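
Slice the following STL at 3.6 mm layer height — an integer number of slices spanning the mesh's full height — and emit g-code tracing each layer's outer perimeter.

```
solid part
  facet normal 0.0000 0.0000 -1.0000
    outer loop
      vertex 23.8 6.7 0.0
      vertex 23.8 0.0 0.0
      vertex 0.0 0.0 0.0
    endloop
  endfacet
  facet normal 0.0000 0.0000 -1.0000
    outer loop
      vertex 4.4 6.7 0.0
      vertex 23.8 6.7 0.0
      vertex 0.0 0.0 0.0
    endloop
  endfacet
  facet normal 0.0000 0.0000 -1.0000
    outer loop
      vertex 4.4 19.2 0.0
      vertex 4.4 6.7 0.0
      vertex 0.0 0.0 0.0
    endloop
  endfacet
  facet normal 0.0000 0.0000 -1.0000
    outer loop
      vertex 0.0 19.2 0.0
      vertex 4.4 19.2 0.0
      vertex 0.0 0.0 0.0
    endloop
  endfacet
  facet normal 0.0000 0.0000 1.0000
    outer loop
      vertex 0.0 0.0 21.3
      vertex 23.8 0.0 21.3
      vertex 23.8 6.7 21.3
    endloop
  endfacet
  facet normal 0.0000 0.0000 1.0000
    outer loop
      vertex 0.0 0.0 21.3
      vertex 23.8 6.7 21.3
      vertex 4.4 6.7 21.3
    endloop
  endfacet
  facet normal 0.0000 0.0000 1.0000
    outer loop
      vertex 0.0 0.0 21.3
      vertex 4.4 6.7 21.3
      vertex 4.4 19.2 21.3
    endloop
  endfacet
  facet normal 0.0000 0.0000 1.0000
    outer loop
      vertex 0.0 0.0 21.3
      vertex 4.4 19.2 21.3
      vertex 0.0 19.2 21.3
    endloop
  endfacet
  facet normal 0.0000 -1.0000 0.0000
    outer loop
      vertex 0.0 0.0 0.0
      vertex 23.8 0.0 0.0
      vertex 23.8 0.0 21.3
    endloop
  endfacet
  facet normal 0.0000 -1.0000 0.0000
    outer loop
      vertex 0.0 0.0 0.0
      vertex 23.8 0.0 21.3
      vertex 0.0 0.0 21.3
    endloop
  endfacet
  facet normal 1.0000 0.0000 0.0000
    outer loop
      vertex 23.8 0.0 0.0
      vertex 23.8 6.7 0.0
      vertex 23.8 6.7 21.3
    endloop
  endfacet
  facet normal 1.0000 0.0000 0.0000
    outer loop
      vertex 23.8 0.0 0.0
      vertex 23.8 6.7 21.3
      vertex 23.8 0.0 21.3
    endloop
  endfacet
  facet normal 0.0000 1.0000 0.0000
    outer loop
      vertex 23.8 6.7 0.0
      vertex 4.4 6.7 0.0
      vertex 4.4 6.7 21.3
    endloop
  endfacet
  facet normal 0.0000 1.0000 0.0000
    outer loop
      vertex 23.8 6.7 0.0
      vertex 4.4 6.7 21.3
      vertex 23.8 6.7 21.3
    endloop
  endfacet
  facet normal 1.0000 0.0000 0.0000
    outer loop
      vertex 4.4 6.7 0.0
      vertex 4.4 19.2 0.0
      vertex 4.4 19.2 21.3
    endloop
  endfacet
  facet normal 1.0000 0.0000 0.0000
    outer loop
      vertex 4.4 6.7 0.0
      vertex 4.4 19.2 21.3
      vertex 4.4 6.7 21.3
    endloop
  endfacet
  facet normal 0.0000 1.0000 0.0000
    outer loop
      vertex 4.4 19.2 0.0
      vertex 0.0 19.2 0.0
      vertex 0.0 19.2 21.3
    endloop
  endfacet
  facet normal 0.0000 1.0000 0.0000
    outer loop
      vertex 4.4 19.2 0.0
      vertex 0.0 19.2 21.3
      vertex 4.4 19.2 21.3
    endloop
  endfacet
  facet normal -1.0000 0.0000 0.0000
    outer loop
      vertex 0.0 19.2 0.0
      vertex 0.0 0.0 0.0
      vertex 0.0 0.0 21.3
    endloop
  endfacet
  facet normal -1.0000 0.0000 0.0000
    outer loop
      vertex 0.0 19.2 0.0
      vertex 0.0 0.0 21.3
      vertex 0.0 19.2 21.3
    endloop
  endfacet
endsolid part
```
; perimeter-only toolpath
G21 ; units = mm
G90 ; absolute positioning
G28 ; home
; layer 1
G0 Z3.6
G0 X0.0 Y0.0
G1 X23.8 Y0.0
G1 X23.8 Y6.7
G1 X4.4 Y6.7
G1 X4.4 Y19.2
G1 X0.0 Y19.2
G1 X0.0 Y0.0
; layer 2
G0 Z7.1
G0 X0.0 Y0.0
G1 X23.8 Y0.0
G1 X23.8 Y6.7
G1 X4.4 Y6.7
G1 X4.4 Y19.2
G1 X0.0 Y19.2
G1 X0.0 Y0.0
; layer 3
G0 Z10.7
G0 X0.0 Y0.0
G1 X23.8 Y0.0
G1 X23.8 Y6.7
G1 X4.4 Y6.7
G1 X4.4 Y19.2
G1 X0.0 Y19.2
G1 X0.0 Y0.0
; layer 4
G0 Z14.2
G0 X0.0 Y0.0
G1 X23.8 Y0.0
G1 X23.8 Y6.7
G1 X4.4 Y6.7
G1 X4.4 Y19.2
G1 X0.0 Y19.2
G1 X0.0 Y0.0
; layer 5
G0 Z17.8
G0 X0.0 Y0.0
G1 X23.8 Y0.0
G1 X23.8 Y6.7
G1 X4.4 Y6.7
G1 X4.4 Y19.2
G1 X0.0 Y19.2
G1 X0.0 Y0.0
; layer 6
G0 Z21.3
G0 X0.0 Y0.0
G1 X23.8 Y0.0
G1 X23.8 Y6.7
G1 X4.4 Y6.7
G1 X4.4 Y19.2
G1 X0.0 Y19.2
G1 X0.0 Y0.0
M2 ; end

The solid is an L-shaped prism: outer 23.8 × 19.2 mm, arm thicknesses ≈ 6.7 mm (horizontal) and 4.4 mm (vertical), extruded 21.3 mm in z. Slicing at Δz = 3.6 mm — 6 equal slices spanning the solid's height, so layer i sits at z = i·h/6 — gives 6 non-empty perimeters. Each is a 6-segment closed polygon; G0 lifts to the layer z and rapids to the start vertex, then G1 traces the edges.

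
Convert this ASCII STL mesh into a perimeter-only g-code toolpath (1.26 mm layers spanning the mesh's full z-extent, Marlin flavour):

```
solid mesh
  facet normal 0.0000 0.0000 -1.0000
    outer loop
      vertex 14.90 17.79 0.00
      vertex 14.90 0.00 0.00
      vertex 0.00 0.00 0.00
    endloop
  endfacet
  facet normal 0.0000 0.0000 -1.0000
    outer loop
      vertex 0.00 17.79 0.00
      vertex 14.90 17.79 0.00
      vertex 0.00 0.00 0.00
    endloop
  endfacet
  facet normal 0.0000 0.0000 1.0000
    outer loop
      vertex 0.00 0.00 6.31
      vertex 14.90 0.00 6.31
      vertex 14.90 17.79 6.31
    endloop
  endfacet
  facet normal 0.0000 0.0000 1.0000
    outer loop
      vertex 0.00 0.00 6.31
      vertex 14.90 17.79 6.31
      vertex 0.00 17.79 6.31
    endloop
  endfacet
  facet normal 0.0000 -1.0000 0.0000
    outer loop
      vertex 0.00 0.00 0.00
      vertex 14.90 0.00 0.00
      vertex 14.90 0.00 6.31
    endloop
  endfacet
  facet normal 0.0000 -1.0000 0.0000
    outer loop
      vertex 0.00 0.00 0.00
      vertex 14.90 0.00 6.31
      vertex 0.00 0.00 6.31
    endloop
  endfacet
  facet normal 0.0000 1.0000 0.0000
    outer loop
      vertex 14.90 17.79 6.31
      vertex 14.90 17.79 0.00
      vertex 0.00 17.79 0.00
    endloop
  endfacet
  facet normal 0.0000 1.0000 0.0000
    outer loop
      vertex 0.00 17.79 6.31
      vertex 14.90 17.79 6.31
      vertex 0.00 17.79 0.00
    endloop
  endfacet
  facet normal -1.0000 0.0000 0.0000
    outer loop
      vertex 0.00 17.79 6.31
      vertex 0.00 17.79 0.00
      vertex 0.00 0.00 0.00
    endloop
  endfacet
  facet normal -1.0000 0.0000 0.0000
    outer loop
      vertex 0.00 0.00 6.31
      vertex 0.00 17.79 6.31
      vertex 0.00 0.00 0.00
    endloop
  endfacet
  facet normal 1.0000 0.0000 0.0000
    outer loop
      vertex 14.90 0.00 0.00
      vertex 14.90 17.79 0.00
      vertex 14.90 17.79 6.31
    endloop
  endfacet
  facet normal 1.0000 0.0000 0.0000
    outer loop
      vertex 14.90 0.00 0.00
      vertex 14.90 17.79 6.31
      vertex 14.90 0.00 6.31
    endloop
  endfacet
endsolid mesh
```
; perimeter-only toolpath
G21 ; units = mm
G90 ; absolute positioning
G28 ; home
; layer 1
G0 Z1.26
G0 X0.00 Y0.00
G1 X14.90 Y0.00
G1 X14.90 Y17.79
G1 X0.00 Y17.79
G1 X0.00 Y0.00
; layer 2
G0 Z2.52
G0 X0.00 Y0.00
G1 X14.90 Y0.00
G1 X14.90 Y17.79
G1 X0.00 Y17.79
G1 X0.00 Y0.00
; layer 3
G0 Z3.79
G0 X0.00 Y0.00
G1 X14.90 Y0.00
G1 X14.90 Y17.79
G1 X0.00 Y17.79
G1 X0.00 Y0.00
; layer 4
G0 Z5.05
G0 X0.00 Y0.00
G1 X14.90 Y0.00
G1 X14.90 Y17.79
G1 X0.00 Y17.79
G1 X0.00 Y0.00
; layer 5
G0 Z6.31
G0 X0.00 Y0.00
G1 X14.90 Y0.00
G1 X14.90 Y17.79
G1 X0.00 Y17.79
G1 X0.00 Y0.00
M2 ; end

The solid is a rectangular box, roughly 14.9 × 17.8 mm footprint and 6.31 mm tall. Slicing at Δz = 1.26 mm — 5 equal slices spanning the solid's height, so layer i sits at z = i·h/5 — gives 5 non-empty perimeters. Each is a 4-segment closed polygon; G0 lifts to the layer z and rapids to the start vertex, then G1 traces the edges.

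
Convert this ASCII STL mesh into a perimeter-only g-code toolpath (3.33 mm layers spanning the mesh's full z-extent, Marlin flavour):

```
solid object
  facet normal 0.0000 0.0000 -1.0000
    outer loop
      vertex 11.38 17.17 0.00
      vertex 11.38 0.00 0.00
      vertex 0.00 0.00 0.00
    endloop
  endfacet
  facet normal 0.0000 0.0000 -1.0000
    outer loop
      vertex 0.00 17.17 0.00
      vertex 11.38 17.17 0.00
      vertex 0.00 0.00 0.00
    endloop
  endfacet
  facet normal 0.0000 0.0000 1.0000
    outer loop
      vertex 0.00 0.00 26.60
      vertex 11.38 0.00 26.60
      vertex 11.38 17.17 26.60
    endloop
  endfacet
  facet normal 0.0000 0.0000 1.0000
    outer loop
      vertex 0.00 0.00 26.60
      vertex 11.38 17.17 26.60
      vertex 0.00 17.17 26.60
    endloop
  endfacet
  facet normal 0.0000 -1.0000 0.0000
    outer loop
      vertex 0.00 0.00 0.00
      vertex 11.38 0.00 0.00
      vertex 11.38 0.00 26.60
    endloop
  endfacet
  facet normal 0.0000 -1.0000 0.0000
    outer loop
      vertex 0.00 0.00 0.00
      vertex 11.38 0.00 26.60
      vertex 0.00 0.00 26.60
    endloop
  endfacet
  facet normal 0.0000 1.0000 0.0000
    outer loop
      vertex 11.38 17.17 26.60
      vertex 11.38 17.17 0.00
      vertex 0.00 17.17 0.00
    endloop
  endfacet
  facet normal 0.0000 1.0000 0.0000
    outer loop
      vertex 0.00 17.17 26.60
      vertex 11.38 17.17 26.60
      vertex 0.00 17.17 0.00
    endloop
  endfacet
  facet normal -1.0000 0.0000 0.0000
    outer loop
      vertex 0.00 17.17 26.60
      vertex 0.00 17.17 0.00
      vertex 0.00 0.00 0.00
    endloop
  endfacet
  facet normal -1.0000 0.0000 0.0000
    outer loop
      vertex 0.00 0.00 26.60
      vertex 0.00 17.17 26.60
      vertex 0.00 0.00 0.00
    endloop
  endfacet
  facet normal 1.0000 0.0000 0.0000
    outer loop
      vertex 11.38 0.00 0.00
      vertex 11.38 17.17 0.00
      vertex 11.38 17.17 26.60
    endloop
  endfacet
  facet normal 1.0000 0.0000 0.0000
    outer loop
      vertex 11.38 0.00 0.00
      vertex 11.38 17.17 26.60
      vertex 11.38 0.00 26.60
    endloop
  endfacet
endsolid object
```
; perimeter-only toolpath
G21 ; units = mm
G90 ; absolute positioning
G28 ; home
; layer 1
G0 Z3.33
G0 X0.00 Y0.00
G1 X11.38 Y0.00
G1 X11.38 Y17.17
G1 X0.00 Y17.17
G1 X0.00 Y0.00
; layer 2
G0 Z6.65
G0 X0.00 Y0.00
G1 X11.38 Y0.00
G1 X11.38 Y17.17
G1 X0.00 Y17.17
G1 X0.00 Y0.00
; layer 3
G0 Z9.98
G0 X0.00 Y0.00
G1 X11.38 Y0.00
G1 X11.38 Y17.17
G1 X0.00 Y17.17
G1 X0.00 Y0.00
; layer 4
G0 Z13.30
G0 X0.00 Y0.00
G1 X11.38 Y0.00
G1 X11.38 Y17.17
G1 X0.00 Y17.17
G1 X0.00 Y0.00
; layer 5
G0 Z16.62
G0 X0.00 Y0.00
G1 X11.38 Y0.00
G1 X11.38 Y17.17
G1 X0.00 Y17.17
G1 X0.00 Y0.00
; layer 6
G0 Z19.95
G0 X0.00 Y0.00
G1 X11.38 Y0.00
G1 X11.38 Y17.17
G1 X0.00 Y17.17
G1 X0.00 Y0.00
; layer 7
G0 Z23.28
G0 X0.00 Y0.00
G1 X11.38 Y0.00
G1 X11.38 Y17.17
G1 X0.00 Y17.17
G1 X0.00 Y0.00
; layer 8
G0 Z26.60
G0 X0.00 Y0.00
G1 X11.38 Y0.00
G1 X11.38 Y17.17
G1 X0.00 Y17.17
G1 X0.00 Y0.00
M2 ; end

The solid is a rectangular box, roughly 11.4 × 17.2 mm footprint and 26.6 mm tall. Slicing at Δz = 3.33 mm — 8 equal slices spanning the solid's height, so layer i sits at z = i·h/8 — gives 8 non-empty perimeters. Each is a 4-segment closed polygon; G0 lifts to the layer z and rapids to the start vertex, then G1 traces the edges.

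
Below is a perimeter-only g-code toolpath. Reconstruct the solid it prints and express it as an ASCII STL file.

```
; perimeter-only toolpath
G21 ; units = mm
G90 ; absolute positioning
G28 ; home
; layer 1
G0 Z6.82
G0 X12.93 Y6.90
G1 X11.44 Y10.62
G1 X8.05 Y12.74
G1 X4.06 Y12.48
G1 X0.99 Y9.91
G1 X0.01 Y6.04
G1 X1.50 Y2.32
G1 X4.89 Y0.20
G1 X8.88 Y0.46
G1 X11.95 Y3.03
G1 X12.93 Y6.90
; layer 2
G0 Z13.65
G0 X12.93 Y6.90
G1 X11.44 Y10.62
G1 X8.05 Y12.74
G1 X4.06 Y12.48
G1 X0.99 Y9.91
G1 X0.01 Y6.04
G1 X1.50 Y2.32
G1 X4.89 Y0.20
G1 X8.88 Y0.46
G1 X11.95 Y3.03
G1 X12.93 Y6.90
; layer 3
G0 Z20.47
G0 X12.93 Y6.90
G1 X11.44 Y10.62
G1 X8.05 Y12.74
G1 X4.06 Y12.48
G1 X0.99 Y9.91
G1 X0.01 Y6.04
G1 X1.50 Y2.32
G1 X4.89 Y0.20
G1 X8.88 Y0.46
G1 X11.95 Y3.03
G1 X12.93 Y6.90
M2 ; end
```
solid part
  facet normal 0.0000 0.0000 -1.0000
    outer loop
      vertex 8.05 12.74 0.00
      vertex 11.44 10.62 0.00
      vertex 12.93 6.90 0.00
    endloop
  endfacet
  facet normal 0.0000 0.0000 -1.0000
    outer loop
      vertex 4.06 12.48 0.00
      vertex 8.05 12.74 0.00
      vertex 12.93 6.90 0.00
    endloop
  endfacet
  facet normal 0.0000 0.0000 -1.0000
    outer loop
      vertex 0.99 9.91 0.00
      vertex 4.06 12.48 0.00
      vertex 12.93 6.90 0.00
    endloop
  endfacet
  facet normal 0.0000 0.0000 -1.0000
    outer loop
      vertex 0.01 6.04 0.00
      vertex 0.99 9.91 0.00
      vertex 12.93 6.90 0.00
    endloop
  endfacet
  facet normal 0.0000 0.0000 -1.0000
    outer loop
      vertex 1.50 2.32 0.00
      vertex 0.01 6.04 0.00
      vertex 12.93 6.90 0.00
    endloop
  endfacet
  facet normal 0.0000 0.0000 -1.0000
    outer loop
      vertex 4.89 0.20 0.00
      vertex 1.50 2.32 0.00
      vertex 12.93 6.90 0.00
    endloop
  endfacet
  facet normal 0.0000 0.0000 -1.0000
    outer loop
      vertex 8.88 0.46 0.00
      vertex 4.89 0.20 0.00
      vertex 12.93 6.90 0.00
    endloop
  endfacet
  facet normal 0.0000 0.0000 -1.0000
    outer loop
      vertex 11.95 3.03 0.00
      vertex 8.88 0.46 0.00
      vertex 12.93 6.90 0.00
    endloop
  endfacet
  facet normal 0.0000 0.0000 1.0000
    outer loop
      vertex 12.93 6.90 20.47
      vertex 11.44 10.62 20.47
      vertex 8.05 12.74 20.47
    endloop
  endfacet
  facet normal 0.0000 0.0000 1.0000
    outer loop
      vertex 12.93 6.90 20.47
      vertex 8.05 12.74 20.47
      vertex 4.06 12.48 20.47
    endloop
  endfacet
  facet normal 0.0000 0.0000 1.0000
    outer loop
      vertex 12.93 6.90 20.47
      vertex 4.06 12.48 20.47
      vertex 0.99 9.91 20.47
    endloop
  endfacet
  facet normal 0.0000 0.0000 1.0000
    outer loop
      vertex 12.93 6.90 20.47
      vertex 0.99 9.91 20.47
      vertex 0.01 6.04 20.47
    endloop
  endfacet
  facet normal 0.0000 0.0000 1.0000
    outer loop
      vertex 12.93 6.90 20.47
      vertex 0.01 6.04 20.47
      vertex 1.50 2.32 20.47
    endloop
  endfacet
  facet normal 0.0000 0.0000 1.0000
    outer loop
      vertex 12.93 6.90 20.47
      vertex 1.50 2.32 20.47
      vertex 4.89 0.20 20.47
    endloop
  endfacet
  facet normal 0.0000 0.0000 1.0000
    outer loop
      vertex 12.93 6.90 20.47
      vertex 4.89 0.20 20.47
      vertex 8.88 0.46 20.47
    endloop
  endfacet
  facet normal 0.0000 0.0000 1.0000
    outer loop
      vertex 12.93 6.90 20.47
      vertex 8.88 0.46 20.47
      vertex 11.95 3.03 20.47
    endloop
  endfacet
  facet normal 0.9283 0.3718 0.0000
    outer loop
      vertex 12.93 6.90 0.00
      vertex 11.44 10.62 0.00
      vertex 11.44 10.62 20.47
    endloop
  endfacet
  facet normal 0.9283 0.3718 0.0000
    outer loop
      vertex 12.93 6.90 0.00
      vertex 11.44 10.62 20.47
      vertex 12.93 6.90 20.47
    endloop
  endfacet
  facet normal 0.5302 0.8479 0.0000
    outer loop
      vertex 11.44 10.62 0.00
      vertex 8.05 12.74 0.00
      vertex 8.05 12.74 20.47
    endloop
  endfacet
  facet normal 0.5302 0.8479 0.0000
    outer loop
      vertex 11.44 10.62 0.00
      vertex 8.05 12.74 20.47
      vertex 11.44 10.62 20.47
    endloop
  endfacet
  facet normal -0.0650 0.9979 0.0000
    outer loop
      vertex 8.05 12.74 0.00
      vertex 4.06 12.48 0.00
      vertex 4.06 12.48 20.47
    endloop
  endfacet
  facet normal -0.0650 0.9979 0.0000
    outer loop
      vertex 8.05 12.74 0.00
      vertex 4.06 12.48 20.47
      vertex 8.05 12.74 20.47
    endloop
  endfacet
  facet normal -0.6419 0.7668 0.0000
    outer loop
      vertex 4.06 12.48 0.00
      vertex 0.99 9.91 0.00
      vertex 0.99 9.91 20.47
    endloop
  endfacet
  facet normal -0.6419 0.7668 0.0000
    outer loop
      vertex 4.06 12.48 0.00
      vertex 0.99 9.91 20.47
      vertex 4.06 12.48 20.47
    endloop
  endfacet
  facet normal -0.9694 0.2455 0.0000
    outer loop
      vertex 0.99 9.91 0.00
      vertex 0.01 6.04 0.00
      vertex 0.01 6.04 20.47
    endloop
  endfacet
  facet normal -0.9694 0.2455 0.0000
    outer loop
      vertex 0.99 9.91 0.00
      vertex 0.01 6.04 20.47
      vertex 0.99 9.91 20.47
    endloop
  endfacet
  facet normal -0.9283 -0.3718 0.0000
    outer loop
      vertex 0.01 6.04 0.00
      vertex 1.50 2.32 0.00
      vertex 1.50 2.32 20.47
    endloop
  endfacet
  facet normal -0.9283 -0.3718 0.0000
    outer loop
      vertex 0.01 6.04 0.00
      vertex 1.50 2.32 20.47
      vertex 0.01 6.04 20.47
    endloop
  endfacet
  facet normal -0.5302 -0.8479 0.0000
    outer loop
      vertex 1.50 2.32 0.00
      vertex 4.89 0.20 0.00
      vertex 4.89 0.20 20.47
    endloop
  endfacet
  facet normal -0.5302 -0.8479 0.0000
    outer loop
      vertex 1.50 2.32 0.00
      vertex 4.89 0.20 20.47
      vertex 1.50 2.32 20.47
    endloop
  endfacet
  facet normal 0.0650 -0.9979 0.0000
    outer loop
      vertex 4.89 0.20 0.00
      vertex 8.88 0.46 0.00
      vertex 8.88 0.46 20.47
    endloop
  endfacet
  facet normal 0.0650 -0.9979 0.0000
    outer loop
      vertex 4.89 0.20 0.00
      vertex 8.88 0.46 20.47
      vertex 4.89 0.20 20.47
    endloop
  endfacet
  facet normal 0.6419 -0.7668 0.0000
    outer loop
      vertex 8.88 0.46 0.00
      vertex 11.95 3.03 0.00
      vertex 11.95 3.03 20.47
    endloop
  endfacet
  facet normal 0.6419 -0.7668 0.0000
    outer loop
      vertex 8.88 0.46 0.00
      vertex 11.95 3.03 20.47
      vertex 8.88 0.46 20.47
    endloop
  endfacet
  facet normal 0.9694 -0.2455 0.0000
    outer loop
      vertex 11.95 3.03 0.00
      vertex 12.93 6.90 0.00
      vertex 12.93 6.90 20.47
    endloop
  endfacet
  facet normal 0.9694 -0.2455 0.0000
    outer loop
      vertex 11.95 3.03 0.00
      vertex 12.93 6.90 20.47
      vertex 11.95 3.03 20.47
    endloop
  endfacet
endsolid part

The G0 Z moves step by Δz≈6.82 mm. Every layer's G1 loop is the same polygon, so the solid is a straight extrusion of it from z=0 to z≈20.5. Closing with flat bottom and top caps and triangulating gives 36 facets — a regular 10-sided prism (a cylinder approximated with 10 flat sides), circumscribed radius ≈ 6.47 mm, height ≈ 20.5 mm.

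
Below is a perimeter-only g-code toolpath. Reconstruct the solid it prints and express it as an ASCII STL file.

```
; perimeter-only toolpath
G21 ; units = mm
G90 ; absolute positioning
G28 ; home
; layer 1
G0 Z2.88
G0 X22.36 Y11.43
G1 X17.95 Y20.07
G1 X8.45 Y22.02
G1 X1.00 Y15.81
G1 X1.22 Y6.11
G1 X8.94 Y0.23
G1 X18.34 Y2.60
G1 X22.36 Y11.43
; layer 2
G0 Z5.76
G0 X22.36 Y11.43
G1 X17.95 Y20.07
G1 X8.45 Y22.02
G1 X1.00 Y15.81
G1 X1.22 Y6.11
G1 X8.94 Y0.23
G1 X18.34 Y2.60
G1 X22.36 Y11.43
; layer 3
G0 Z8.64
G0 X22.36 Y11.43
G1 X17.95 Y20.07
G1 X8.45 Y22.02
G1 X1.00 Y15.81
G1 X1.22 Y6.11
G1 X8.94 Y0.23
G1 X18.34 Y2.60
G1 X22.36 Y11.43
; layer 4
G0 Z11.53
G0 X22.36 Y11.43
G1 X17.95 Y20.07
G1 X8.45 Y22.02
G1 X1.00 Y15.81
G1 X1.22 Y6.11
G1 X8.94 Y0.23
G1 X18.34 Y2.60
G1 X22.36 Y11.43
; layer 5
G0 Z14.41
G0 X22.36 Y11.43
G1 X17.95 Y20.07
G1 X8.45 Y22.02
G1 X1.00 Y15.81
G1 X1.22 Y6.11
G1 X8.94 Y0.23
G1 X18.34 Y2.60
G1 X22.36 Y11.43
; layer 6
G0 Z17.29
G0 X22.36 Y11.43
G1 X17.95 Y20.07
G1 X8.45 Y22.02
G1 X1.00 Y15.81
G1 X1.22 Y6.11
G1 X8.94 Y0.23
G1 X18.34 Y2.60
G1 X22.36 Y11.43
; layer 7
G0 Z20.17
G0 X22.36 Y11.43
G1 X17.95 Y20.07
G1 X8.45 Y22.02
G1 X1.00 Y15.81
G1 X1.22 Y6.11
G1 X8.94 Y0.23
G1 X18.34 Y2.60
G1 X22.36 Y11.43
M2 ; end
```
solid part
  facet normal 0.0000 0.0000 -1.0000
    outer loop
      vertex 8.45 22.02 0.00
      vertex 17.95 20.07 0.00
      vertex 22.36 11.43 0.00
    endloop
  endfacet
  facet normal 0.0000 0.0000 -1.0000
    outer loop
      vertex 1.00 15.81 0.00
      vertex 8.45 22.02 0.00
      vertex 22.36 11.43 0.00
    endloop
  endfacet
  facet normal 0.0000 0.0000 -1.0000
    outer loop
      vertex 1.22 6.11 0.00
      vertex 1.00 15.81 0.00
      vertex 22.36 11.43 0.00
    endloop
  endfacet
  facet normal 0.0000 0.0000 -1.0000
    outer loop
      vertex 8.94 0.23 0.00
      vertex 1.22 6.11 0.00
      vertex 22.36 11.43 0.00
    endloop
  endfacet
  facet normal 0.0000 0.0000 -1.0000
    outer loop
      vertex 18.34 2.60 0.00
      vertex 8.94 0.23 0.00
      vertex 22.36 11.43 0.00
    endloop
  endfacet
  facet normal 0.0000 0.0000 1.0000
    outer loop
      vertex 22.36 11.43 20.17
      vertex 17.95 20.07 20.17
      vertex 8.45 22.02 20.17
    endloop
  endfacet
  facet normal 0.0000 0.0000 1.0000
    outer loop
      vertex 22.36 11.43 20.17
      vertex 8.45 22.02 20.17
      vertex 1.00 15.81 20.17
    endloop
  endfacet
  facet normal 0.0000 0.0000 1.0000
    outer loop
      vertex 22.36 11.43 20.17
      vertex 1.00 15.81 20.17
      vertex 1.22 6.11 20.17
    endloop
  endfacet
  facet normal 0.0000 0.0000 1.0000
    outer loop
      vertex 22.36 11.43 20.17
      vertex 1.22 6.11 20.17
      vertex 8.94 0.23 20.17
    endloop
  endfacet
  facet normal 0.0000 0.0000 1.0000
    outer loop
      vertex 22.36 11.43 20.17
      vertex 8.94 0.23 20.17
      vertex 18.34 2.60 20.17
    endloop
  endfacet
  facet normal 0.8907 0.4546 0.0000
    outer loop
      vertex 22.36 11.43 0.00
      vertex 17.95 20.07 0.00
      vertex 17.95 20.07 20.17
    endloop
  endfacet
  facet normal 0.8907 0.4546 0.0000
    outer loop
      vertex 22.36 11.43 0.00
      vertex 17.95 20.07 20.17
      vertex 22.36 11.43 20.17
    endloop
  endfacet
  facet normal 0.2011 0.9796 0.0000
    outer loop
      vertex 17.95 20.07 0.00
      vertex 8.45 22.02 0.00
      vertex 8.45 22.02 20.17
    endloop
  endfacet
  facet normal 0.2011 0.9796 0.0000
    outer loop
      vertex 17.95 20.07 0.00
      vertex 8.45 22.02 20.17
      vertex 17.95 20.07 20.17
    endloop
  endfacet
  facet normal -0.6403 0.7681 0.0000
    outer loop
      vertex 8.45 22.02 0.00
      vertex 1.00 15.81 0.00
      vertex 1.00 15.81 20.17
    endloop
  endfacet
  facet normal -0.6403 0.7681 0.0000
    outer loop
      vertex 8.45 22.02 0.00
      vertex 1.00 15.81 20.17
      vertex 8.45 22.02 20.17
    endloop
  endfacet
  facet normal -0.9997 -0.0227 0.0000
    outer loop
      vertex 1.00 15.81 0.00
      vertex 1.22 6.11 0.00
      vertex 1.22 6.11 20.17
    endloop
  endfacet
  facet normal -0.9997 -0.0227 0.0000
    outer loop
      vertex 1.00 15.81 0.00
      vertex 1.22 6.11 20.17
      vertex 1.00 15.81 20.17
    endloop
  endfacet
  facet normal -0.6059 -0.7955 0.0000
    outer loop
      vertex 1.22 6.11 0.00
      vertex 8.94 0.23 0.00
      vertex 8.94 0.23 20.17
    endloop
  endfacet
  facet normal -0.6059 -0.7955 0.0000
    outer loop
      vertex 1.22 6.11 0.00
      vertex 8.94 0.23 20.17
      vertex 1.22 6.11 20.17
    endloop
  endfacet
  facet normal 0.2445 -0.9697 0.0000
    outer loop
      vertex 8.94 0.23 0.00
      vertex 18.34 2.60 0.00
      vertex 18.34 2.60 20.17
    endloop
  endfacet
  facet normal 0.2445 -0.9697 0.0000
    outer loop
      vertex 8.94 0.23 0.00
      vertex 18.34 2.60 20.17
      vertex 8.94 0.23 20.17
    endloop
  endfacet
  facet normal 0.9101 -0.4143 0.0000
    outer loop
      vertex 18.34 2.60 0.00
      vertex 22.36 11.43 0.00
      vertex 22.36 11.43 20.17
    endloop
  endfacet
  facet normal 0.9101 -0.4143 0.0000
    outer loop
      vertex 18.34 2.60 0.00
      vertex 22.36 11.43 20.17
      vertex 18.34 2.60 20.17
    endloop
  endfacet
endsolid part

The G0 Z moves step by Δz≈2.88 mm. Every layer's G1 loop is the same polygon, so the solid is a straight extrusion of it from z=0 to z≈20.2. Closing with flat bottom and top caps and triangulating gives 24 facets — a regular 7-sided prism (a cylinder approximated with 7 flat sides), circumscribed radius ≈ 11.2 mm, height ≈ 20.2 mm.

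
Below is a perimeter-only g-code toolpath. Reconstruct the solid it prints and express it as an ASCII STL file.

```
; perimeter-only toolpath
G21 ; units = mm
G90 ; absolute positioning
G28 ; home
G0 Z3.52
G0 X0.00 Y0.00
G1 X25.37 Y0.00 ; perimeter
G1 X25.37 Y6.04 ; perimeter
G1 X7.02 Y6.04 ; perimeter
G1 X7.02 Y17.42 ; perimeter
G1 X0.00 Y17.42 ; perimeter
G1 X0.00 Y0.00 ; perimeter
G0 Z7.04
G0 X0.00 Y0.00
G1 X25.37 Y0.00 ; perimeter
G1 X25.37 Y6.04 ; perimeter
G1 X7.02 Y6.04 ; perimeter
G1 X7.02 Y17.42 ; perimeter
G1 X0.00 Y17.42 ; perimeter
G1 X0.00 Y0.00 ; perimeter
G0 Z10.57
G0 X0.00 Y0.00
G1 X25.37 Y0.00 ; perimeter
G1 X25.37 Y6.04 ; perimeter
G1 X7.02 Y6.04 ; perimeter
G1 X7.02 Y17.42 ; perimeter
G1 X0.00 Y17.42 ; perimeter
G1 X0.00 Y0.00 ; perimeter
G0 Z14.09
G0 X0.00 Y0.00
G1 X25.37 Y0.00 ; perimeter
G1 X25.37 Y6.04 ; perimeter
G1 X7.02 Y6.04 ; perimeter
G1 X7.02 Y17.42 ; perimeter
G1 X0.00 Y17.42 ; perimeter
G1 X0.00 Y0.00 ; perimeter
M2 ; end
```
solid part
  facet normal 0.0000 0.0000 -1.0000
    outer loop
      vertex 25.37 6.04 0.00
      vertex 25.37 0.00 0.00
      vertex 0.00 0.00 0.00
    endloop
  endfacet
  facet normal 0.0000 0.0000 -1.0000
    outer loop
      vertex 7.02 6.04 0.00
      vertex 25.37 6.04 0.00
      vertex 0.00 0.00 0.00
    endloop
  endfacet
  facet normal 0.0000 0.0000 -1.0000
    outer loop
      vertex 7.02 17.42 0.00
      vertex 7.02 6.04 0.00
      vertex 0.00 0.00 0.00
    endloop
  endfacet
  facet normal 0.0000 0.0000 -1.0000
    outer loop
      vertex 0.00 17.42 0.00
      vertex 7.02 17.42 0.00
      vertex 0.00 0.00 0.00
    endloop
  endfacet
  facet normal 0.0000 0.0000 1.0000
    outer loop
      vertex 0.00 0.00 14.09
      vertex 25.37 0.00 14.09
      vertex 25.37 6.04 14.09
    endloop
  endfacet
  facet normal 0.0000 0.0000 1.0000
    outer loop
      vertex 0.00 0.00 14.09
      vertex 25.37 6.04 14.09
      vertex 7.02 6.04 14.09
    endloop
  endfacet
  facet normal 0.0000 0.0000 1.0000
    outer loop
      vertex 0.00 0.00 14.09
      vertex 7.02 6.04 14.09
      vertex 7.02 17.42 14.09
    endloop
  endfacet
  facet normal 0.0000 0.0000 1.0000
    outer loop
      vertex 0.00 0.00 14.09
      vertex 7.02 17.42 14.09
      vertex 0.00 17.42 14.09
    endloop
  endfacet
  facet normal 0.0000 -1.0000 0.0000
    outer loop
      vertex 0.00 0.00 0.00
      vertex 25.37 0.00 0.00
      vertex 25.37 0.00 14.09
    endloop
  endfacet
  facet normal 0.0000 -1.0000 0.0000
    outer loop
      vertex 0.00 0.00 0.00
      vertex 25.37 0.00 14.09
      vertex 0.00 0.00 14.09
    endloop
  endfacet
  facet normal 1.0000 0.0000 0.0000
    outer loop
      vertex 25.37 0.00 0.00
      vertex 25.37 6.04 0.00
      vertex 25.37 6.04 14.09
    endloop
  endfacet
  facet normal 1.0000 0.0000 0.0000
    outer loop
      vertex 25.37 0.00 0.00
      vertex 25.37 6.04 14.09
      vertex 25.37 0.00 14.09
    endloop
  endfacet
  facet normal 0.0000 1.0000 0.0000
    outer loop
      vertex 25.37 6.04 0.00
      vertex 7.02 6.04 0.00
      vertex 7.02 6.04 14.09
    endloop
  endfacet
  facet normal 0.0000 1.0000 0.0000
    outer loop
      vertex 25.37 6.04 0.00
      vertex 7.02 6.04 14.09
      vertex 25.37 6.04 14.09
    endloop
  endfacet
  facet normal 1.0000 0.0000 0.0000
    outer loop
      vertex 7.02 6.04 0.00
      vertex 7.02 17.42 0.00
      vertex 7.02 17.42 14.09
    endloop
  endfacet
  facet normal 1.0000 0.0000 0.0000
    outer loop
      vertex 7.02 6.04 0.00
      vertex 7.02 17.42 14.09
      vertex 7.02 6.04 14.09
    endloop
  endfacet
  facet normal 0.0000 1.0000 0.0000
    outer loop
      vertex 7.02 17.42 0.00
      vertex 0.00 17.42 0.00
      vertex 0.00 17.42 14.09
    endloop
  endfacet
  facet normal 0.0000 1.0000 0.0000
    outer loop
      vertex 7.02 17.42 0.00
      vertex 0.00 17.42 14.09
      vertex 7.02 17.42 14.09
    endloop
  endfacet
  facet normal -1.0000 0.0000 0.0000
    outer loop
      vertex 0.00 17.42 0.00
      vertex 0.00 0.00 0.00
      vertex 0.00 0.00 14.09
    endloop
  endfacet
  facet normal -1.0000 0.0000 0.0000
    outer loop
      vertex 0.00 17.42 0.00
      vertex 0.00 0.00 14.09
      vertex 0.00 17.42 14.09
    endloop
  endfacet
endsolid part

The G0 Z moves step by Δz≈3.52 mm. Every layer's G1 loop is the same polygon, so the solid is a straight extrusion of it from z=0 to z≈14.1. Closing with flat bottom and top caps and triangulating gives 20 facets — an L-shaped prism: outer 25.4 × 17.4 mm, arm thicknesses ≈ 6.04 mm (horizontal) and 7.02 mm (vertical), extruded 14.1 mm in z.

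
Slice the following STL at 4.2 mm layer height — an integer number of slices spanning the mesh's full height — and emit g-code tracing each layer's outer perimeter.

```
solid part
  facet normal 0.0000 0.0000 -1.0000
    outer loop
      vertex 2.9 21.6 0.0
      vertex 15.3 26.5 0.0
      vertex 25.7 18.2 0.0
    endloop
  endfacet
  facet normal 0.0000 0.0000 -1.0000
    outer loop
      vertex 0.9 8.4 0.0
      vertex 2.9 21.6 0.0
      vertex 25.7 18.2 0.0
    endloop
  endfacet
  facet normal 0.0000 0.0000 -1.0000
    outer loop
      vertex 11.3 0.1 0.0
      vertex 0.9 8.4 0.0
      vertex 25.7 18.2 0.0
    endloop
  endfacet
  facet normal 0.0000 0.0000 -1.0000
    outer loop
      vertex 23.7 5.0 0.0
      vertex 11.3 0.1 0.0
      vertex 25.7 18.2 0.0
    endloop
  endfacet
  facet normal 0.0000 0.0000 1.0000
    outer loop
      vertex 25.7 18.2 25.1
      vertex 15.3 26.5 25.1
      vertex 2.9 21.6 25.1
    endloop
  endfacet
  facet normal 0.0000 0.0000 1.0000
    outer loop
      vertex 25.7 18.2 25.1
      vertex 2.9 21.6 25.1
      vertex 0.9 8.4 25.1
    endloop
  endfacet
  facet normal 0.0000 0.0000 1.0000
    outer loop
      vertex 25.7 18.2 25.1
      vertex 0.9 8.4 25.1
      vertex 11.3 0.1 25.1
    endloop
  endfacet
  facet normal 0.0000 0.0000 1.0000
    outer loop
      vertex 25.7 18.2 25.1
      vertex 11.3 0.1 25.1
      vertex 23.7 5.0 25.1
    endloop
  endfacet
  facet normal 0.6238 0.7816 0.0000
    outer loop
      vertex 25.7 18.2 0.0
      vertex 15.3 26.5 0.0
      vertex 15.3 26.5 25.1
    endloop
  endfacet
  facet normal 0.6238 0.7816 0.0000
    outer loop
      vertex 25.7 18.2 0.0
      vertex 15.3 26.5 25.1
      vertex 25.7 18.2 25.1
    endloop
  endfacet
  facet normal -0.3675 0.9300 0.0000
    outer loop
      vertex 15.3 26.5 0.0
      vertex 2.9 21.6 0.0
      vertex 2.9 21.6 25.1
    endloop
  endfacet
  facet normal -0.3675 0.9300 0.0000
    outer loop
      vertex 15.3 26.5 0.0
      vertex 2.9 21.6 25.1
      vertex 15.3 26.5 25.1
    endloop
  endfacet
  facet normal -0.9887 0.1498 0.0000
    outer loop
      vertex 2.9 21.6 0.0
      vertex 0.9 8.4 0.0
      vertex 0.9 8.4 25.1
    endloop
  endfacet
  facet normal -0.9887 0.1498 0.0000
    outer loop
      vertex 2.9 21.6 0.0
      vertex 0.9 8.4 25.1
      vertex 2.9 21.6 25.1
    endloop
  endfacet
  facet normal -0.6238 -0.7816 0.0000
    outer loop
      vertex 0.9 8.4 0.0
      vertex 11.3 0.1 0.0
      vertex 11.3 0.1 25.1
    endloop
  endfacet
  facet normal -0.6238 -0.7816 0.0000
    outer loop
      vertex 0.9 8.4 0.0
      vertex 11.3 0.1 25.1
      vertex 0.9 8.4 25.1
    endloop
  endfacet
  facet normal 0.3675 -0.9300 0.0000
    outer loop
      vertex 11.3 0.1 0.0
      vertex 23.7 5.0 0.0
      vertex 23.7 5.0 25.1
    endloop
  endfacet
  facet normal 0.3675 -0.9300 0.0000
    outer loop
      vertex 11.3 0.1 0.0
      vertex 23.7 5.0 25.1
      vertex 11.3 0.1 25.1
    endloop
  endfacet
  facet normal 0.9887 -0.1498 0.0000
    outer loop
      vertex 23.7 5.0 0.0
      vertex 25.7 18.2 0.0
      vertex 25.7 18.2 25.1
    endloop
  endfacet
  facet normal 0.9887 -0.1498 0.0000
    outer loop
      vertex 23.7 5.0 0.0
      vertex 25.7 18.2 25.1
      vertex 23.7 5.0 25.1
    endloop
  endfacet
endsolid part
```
; perimeter-only toolpath
G21 ; units = mm
G90 ; absolute positioning
G28 ; home
; layer 1
G0 Z4.2
G0 X25.7 Y18.2
G1 X15.3 Y26.5
G1 X2.9 Y21.6
G1 X0.9 Y8.4
G1 X11.3 Y0.1
G1 X23.7 Y5.0
G1 X25.7 Y18.2
; layer 2
G0 Z8.4
G0 X25.7 Y18.2
G1 X15.3 Y26.5
G1 X2.9 Y21.6
G1 X0.9 Y8.4
G1 X11.3 Y0.1
G1 X23.7 Y5.0
G1 X25.7 Y18.2
; layer 3
G0 Z12.6
G0 X25.7 Y18.2
G1 X15.3 Y26.5
G1 X2.9 Y21.6
G1 X0.9 Y8.4
G1 X11.3 Y0.1
G1 X23.7 Y5.0
G1 X25.7 Y18.2
; layer 4
G0 Z16.7
G0 X25.7 Y18.2
G1 X15.3 Y26.5
G1 X2.9 Y21.6
G1 X0.9 Y8.4
G1 X11.3 Y0.1
G1 X23.7 Y5.0
G1 X25.7 Y18.2
; layer 5
G0 Z20.9
G0 X25.7 Y18.2
G1 X15.3 Y26.5
G1 X2.9 Y21.6
G1 X0.9 Y8.4
G1 X11.3 Y0.1
G1 X23.7 Y5.0
G1 X25.7 Y18.2
; layer 6
G0 Z25.1
G0 X25.7 Y18.2
G1 X15.3 Y26.5
G1 X2.9 Y21.6
G1 X0.9 Y8.4
G1 X11.3 Y0.1
G1 X23.7 Y5.0
G1 X25.7 Y18.2
M2 ; end

The solid is a regular 6-sided prism (a cylinder approximated with 6 flat sides), circumscribed radius ≈ 13.3 mm, height ≈ 25.1 mm. Slicing at Δz = 4.2 mm — 6 equal slices spanning the solid's height, so layer i sits at z = i·h/6 — gives 6 non-empty perimeters. Each is a 6-segment closed polygon; G0 lifts to the layer z and rapids to the start vertex, then G1 traces the edges.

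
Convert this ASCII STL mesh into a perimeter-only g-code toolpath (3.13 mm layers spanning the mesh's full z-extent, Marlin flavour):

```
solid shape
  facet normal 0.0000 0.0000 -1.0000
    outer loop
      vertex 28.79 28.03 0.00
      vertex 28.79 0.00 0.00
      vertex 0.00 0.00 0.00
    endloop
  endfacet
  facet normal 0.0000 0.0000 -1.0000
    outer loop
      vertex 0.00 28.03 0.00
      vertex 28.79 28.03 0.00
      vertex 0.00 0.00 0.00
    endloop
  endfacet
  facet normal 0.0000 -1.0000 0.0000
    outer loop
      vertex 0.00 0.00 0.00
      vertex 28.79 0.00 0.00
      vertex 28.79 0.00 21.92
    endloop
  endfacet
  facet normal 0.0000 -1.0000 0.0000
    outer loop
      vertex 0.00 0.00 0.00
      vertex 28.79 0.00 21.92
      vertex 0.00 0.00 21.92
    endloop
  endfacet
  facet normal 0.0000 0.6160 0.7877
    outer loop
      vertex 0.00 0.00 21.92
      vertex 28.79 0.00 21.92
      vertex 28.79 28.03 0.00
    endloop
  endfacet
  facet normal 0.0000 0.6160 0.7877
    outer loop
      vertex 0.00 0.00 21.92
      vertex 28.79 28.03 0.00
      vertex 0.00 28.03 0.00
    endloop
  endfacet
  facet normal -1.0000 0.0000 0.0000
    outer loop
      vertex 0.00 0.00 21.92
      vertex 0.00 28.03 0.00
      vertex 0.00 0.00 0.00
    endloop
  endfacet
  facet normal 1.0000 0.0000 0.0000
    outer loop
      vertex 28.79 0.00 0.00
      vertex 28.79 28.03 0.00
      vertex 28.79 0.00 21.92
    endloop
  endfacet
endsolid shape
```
; perimeter-only toolpath
G21 ; units = mm
G90 ; absolute positioning
G28 ; home
; layer 1
G0 Z3.13
G0 X0.00 Y0.00
G1 X28.79 Y0.00
G1 X28.79 Y24.03
G1 X0.00 Y24.03
G1 X0.00 Y0.00
; layer 2
G0 Z6.26
G0 X0.00 Y0.00
G1 X28.79 Y0.00
G1 X28.79 Y20.02
G1 X0.00 Y20.02
G1 X0.00 Y0.00
; layer 3
G0 Z9.39
G0 X0.00 Y0.00
G1 X28.79 Y0.00
G1 X28.79 Y16.02
G1 X0.00 Y16.02
G1 X0.00 Y0.00
; layer 4
G0 Z12.53
G0 X0.00 Y0.00
G1 X28.79 Y0.00
G1 X28.79 Y12.01
G1 X0.00 Y12.01
G1 X0.00 Y0.00
; layer 5
G0 Z15.66
G0 X0.00 Y0.00
G1 X28.79 Y0.00
G1 X28.79 Y8.01
G1 X0.00 Y8.01
G1 X0.00 Y0.00
; layer 6
G0 Z18.79
G0 X0.00 Y0.00
G1 X28.79 Y0.00
G1 X28.79 Y4.00
G1 X0.00 Y4.00
G1 X0.00 Y0.00
M2 ; end

The solid is a wedge (ramp): 28.8 × 28 mm base, rising to 21.9 mm along the y=0 edge and sloping linearly to z=0 at y=28. Slicing at Δz = 3.13 mm — 7 equal slices spanning the solid's height, so layer i sits at z = i·h/7 — gives 6 non-empty perimeters. Each is a 4-segment closed polygon; G0 lifts to the layer z and rapids to the start vertex, then G1 traces the edges. The cross-section shrinks linearly with z (the slice at the apex is degenerate and omitted).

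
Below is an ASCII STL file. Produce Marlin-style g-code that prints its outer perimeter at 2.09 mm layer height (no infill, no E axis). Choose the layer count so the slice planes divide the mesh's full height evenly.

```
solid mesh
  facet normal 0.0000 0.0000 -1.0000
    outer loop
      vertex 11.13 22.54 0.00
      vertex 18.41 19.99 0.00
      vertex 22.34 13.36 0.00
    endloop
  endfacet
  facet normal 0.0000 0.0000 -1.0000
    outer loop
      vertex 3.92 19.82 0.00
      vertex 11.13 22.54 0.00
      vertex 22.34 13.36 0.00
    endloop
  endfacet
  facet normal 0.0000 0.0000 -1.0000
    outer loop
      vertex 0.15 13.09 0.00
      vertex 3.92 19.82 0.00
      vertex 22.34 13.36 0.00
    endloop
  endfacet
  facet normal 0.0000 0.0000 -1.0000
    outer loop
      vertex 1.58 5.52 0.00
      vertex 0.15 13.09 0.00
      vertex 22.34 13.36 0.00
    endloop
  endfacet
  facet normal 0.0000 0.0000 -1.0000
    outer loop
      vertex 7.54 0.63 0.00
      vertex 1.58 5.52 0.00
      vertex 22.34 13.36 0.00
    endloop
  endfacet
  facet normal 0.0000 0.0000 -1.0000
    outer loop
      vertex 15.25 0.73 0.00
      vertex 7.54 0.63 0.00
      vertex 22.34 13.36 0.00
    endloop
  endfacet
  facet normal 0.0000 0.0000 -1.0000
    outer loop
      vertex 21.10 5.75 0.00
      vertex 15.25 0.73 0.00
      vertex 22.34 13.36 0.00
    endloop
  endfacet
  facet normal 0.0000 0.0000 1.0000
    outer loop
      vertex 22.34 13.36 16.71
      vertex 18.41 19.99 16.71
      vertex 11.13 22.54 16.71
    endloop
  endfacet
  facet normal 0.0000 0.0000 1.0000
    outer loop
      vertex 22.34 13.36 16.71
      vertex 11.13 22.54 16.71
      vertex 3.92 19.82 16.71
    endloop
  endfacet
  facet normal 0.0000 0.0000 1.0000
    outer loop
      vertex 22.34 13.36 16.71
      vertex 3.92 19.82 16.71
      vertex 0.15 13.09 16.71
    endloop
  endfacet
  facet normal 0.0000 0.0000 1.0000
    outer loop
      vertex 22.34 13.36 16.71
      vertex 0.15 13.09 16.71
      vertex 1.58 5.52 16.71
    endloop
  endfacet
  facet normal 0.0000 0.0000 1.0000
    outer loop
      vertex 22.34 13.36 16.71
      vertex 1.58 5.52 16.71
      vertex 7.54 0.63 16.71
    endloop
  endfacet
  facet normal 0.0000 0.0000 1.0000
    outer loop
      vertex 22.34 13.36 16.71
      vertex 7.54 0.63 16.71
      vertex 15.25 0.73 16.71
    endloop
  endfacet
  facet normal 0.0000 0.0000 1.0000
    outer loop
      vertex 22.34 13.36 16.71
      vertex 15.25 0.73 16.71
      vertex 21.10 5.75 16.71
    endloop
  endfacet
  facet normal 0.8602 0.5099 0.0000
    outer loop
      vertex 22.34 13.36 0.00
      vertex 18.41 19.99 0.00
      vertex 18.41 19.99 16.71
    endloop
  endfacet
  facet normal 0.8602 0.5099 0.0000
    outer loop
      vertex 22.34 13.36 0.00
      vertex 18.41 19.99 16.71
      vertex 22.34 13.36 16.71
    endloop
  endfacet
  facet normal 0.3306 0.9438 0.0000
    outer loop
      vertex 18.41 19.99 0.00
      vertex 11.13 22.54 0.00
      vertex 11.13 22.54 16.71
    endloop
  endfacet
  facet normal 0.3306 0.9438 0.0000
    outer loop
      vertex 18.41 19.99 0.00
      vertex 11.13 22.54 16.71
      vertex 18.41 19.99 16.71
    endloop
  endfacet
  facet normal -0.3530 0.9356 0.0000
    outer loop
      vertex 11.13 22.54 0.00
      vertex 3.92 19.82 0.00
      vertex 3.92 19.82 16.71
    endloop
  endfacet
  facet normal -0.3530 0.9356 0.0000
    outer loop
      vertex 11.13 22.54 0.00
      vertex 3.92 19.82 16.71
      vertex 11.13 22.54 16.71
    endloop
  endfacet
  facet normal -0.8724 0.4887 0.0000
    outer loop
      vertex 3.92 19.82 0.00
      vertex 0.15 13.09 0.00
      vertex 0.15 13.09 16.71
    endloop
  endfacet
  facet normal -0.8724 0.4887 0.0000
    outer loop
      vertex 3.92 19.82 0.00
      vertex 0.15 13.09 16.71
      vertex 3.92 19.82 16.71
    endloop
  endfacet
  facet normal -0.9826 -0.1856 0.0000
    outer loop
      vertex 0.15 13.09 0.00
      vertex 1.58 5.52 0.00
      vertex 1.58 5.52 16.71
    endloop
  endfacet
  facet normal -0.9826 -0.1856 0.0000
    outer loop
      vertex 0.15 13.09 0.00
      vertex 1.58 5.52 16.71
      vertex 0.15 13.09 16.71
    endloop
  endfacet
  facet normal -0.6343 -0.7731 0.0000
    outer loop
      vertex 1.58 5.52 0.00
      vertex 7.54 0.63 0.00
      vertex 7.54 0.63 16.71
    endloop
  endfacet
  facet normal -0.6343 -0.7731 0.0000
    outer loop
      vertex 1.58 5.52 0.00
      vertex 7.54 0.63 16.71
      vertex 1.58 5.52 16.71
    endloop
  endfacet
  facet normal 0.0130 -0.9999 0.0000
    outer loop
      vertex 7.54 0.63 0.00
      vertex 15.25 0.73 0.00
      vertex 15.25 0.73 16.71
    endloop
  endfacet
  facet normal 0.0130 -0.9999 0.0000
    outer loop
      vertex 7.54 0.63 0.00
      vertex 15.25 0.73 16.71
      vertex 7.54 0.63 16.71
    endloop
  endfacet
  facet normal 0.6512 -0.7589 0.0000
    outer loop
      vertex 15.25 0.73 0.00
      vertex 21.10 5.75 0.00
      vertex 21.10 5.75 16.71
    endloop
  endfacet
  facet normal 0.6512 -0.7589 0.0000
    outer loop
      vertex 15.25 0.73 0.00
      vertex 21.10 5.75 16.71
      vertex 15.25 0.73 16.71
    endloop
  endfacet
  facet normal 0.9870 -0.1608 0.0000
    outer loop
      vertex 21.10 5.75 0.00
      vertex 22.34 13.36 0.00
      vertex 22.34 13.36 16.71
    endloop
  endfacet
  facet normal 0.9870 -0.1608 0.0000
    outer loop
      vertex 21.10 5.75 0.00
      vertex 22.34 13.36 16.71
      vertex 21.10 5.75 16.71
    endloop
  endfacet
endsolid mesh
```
; perimeter-only toolpath
G21 ; units = mm
G90 ; absolute positioning
G28 ; home
; layer 1
G0 Z2.09
G0 X22.34 Y13.36
G1 X18.41 Y19.99
G1 X11.13 Y22.54
G1 X3.92 Y19.82
G1 X0.15 Y13.09
G1 X1.58 Y5.52
G1 X7.54 Y0.63
G1 X15.25 Y0.73
G1 X21.10 Y5.75
G1 X22.34 Y13.36
; layer 2
G0 Z4.18
G0 X22.34 Y13.36
G1 X18.41 Y19.99
G1 X11.13 Y22.54
G1 X3.92 Y19.82
G1 X0.15 Y13.09
G1 X1.58 Y5.52
G1 X7.54 Y0.63
G1 X15.25 Y0.73
G1 X21.10 Y5.75
G1 X22.34 Y13.36
; layer 3
G0 Z6.27
G0 X22.34 Y13.36
G1 X18.41 Y19.99
G1 X11.13 Y22.54
G1 X3.92 Y19.82
G1 X0.15 Y13.09
G1 X1.58 Y5.52
G1 X7.54 Y0.63
G1 X15.25 Y0.73
G1 X21.10 Y5.75
G1 X22.34 Y13.36
; layer 4
G0 Z8.36
G0 X22.34 Y13.36
G1 X18.41 Y19.99
G1 X11.13 Y22.54
G1 X3.92 Y19.82
G1 X0.15 Y13.09
G1 X1.58 Y5.52
G1 X7.54 Y0.63
G1 X15.25 Y0.73
G1 X21.10 Y5.75
G1 X22.34 Y13.36
; layer 5
G0 Z10.44
G0 X22.34 Y13.36
G1 X18.41 Y19.99
G1 X11.13 Y22.54
G1 X3.92 Y19.82
G1 X0.15 Y13.09
G1 X1.58 Y5.52
G1 X7.54 Y0.63
G1 X15.25 Y0.73
G1 X21.10 Y5.75
G1 X22.34 Y13.36
; layer 6
G0 Z12.53
G0 X22.34 Y13.36
G1 X18.41 Y19.99
G1 X11.13 Y22.54
G1 X3.92 Y19.82
G1 X0.15 Y13.09
G1 X1.58 Y5.52
G1 X7.54 Y0.63
G1 X15.25 Y0.73
G1 X21.10 Y5.75
G1 X22.34 Y13.36
; layer 7
G0 Z14.62
G0 X22.34 Y13.36
G1 X18.41 Y19.99
G1 X11.13 Y22.54
G1 X3.92 Y19.82
G1 X0.15 Y13.09
G1 X1.58 Y5.52
G1 X7.54 Y0.63
G1 X15.25 Y0.73
G1 X21.10 Y5.75
G1 X22.34 Y13.36
; layer 8
G0 Z16.71
G0 X22.34 Y13.36
G1 X18.41 Y19.99
G1 X11.13 Y22.54
G1 X3.92 Y19.82
G1 X0.15 Y13.09
G1 X1.58 Y5.52
G1 X7.54 Y0.63
G1 X15.25 Y0.73
G1 X21.10 Y5.75
G1 X22.34 Y13.36
M2 ; end

The solid is a regular 9-sided prism (a cylinder approximated with 9 flat sides), circumscribed radius ≈ 11.3 mm, height ≈ 16.7 mm. Slicing at Δz = 2.09 mm — 8 equal slices spanning the solid's height, so layer i sits at z = i·h/8 — gives 8 non-empty perimeters. Each is a 9-segment closed polygon; G0 lifts to the layer z and rapids to the start vertex, then G1 traces the edges.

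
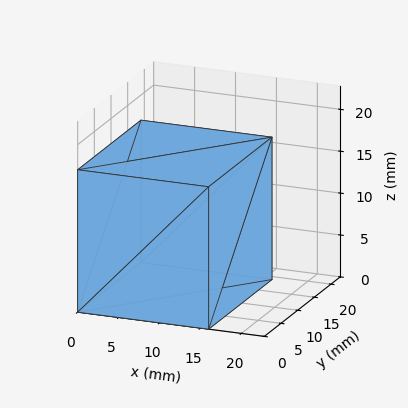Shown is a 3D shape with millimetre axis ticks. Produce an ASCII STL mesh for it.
Reading the render: the shape is a rectangular box, roughly 16 × 19 mm footprint and 17 mm tall (dimensions read to the nearest mm from the axis ticks). For the STL, each face is triangulated and given an outward normal.

solid part
  facet normal 0.0000 0.0000 -1.0000
    outer loop
      vertex 16.00 19.00 0.00
      vertex 16.00 0.00 0.00
      vertex 0.00 0.00 0.00
    endloop
  endfacet
  facet normal 0.0000 0.0000 -1.0000
    outer loop
      vertex 0.00 19.00 0.00
      vertex 16.00 19.00 0.00
      vertex 0.00 0.00 0.00
    endloop
  endfacet
  facet normal 0.0000 0.0000 1.0000
    outer loop
      vertex 0.00 0.00 17.00
      vertex 16.00 0.00 17.00
      vertex 16.00 19.00 17.00
    endloop
  endfacet
  facet normal 0.0000 0.0000 1.0000
    outer loop
      vertex 0.00 0.00 17.00
      vertex 16.00 19.00 17.00
      vertex 0.00 19.00 17.00
    endloop
  endfacet
  facet normal 0.0000 -1.0000 0.0000
    outer loop
      vertex 0.00 0.00 0.00
      vertex 16.00 0.00 0.00
      vertex 16.00 0.00 17.00
    endloop
  endfacet
  facet normal 0.0000 -1.0000 0.0000
    outer loop
      vertex 0.00 0.00 0.00
      vertex 16.00 0.00 17.00
      vertex 0.00 0.00 17.00
    endloop
  endfacet
  facet normal 0.0000 1.0000 0.0000
    outer loop
      vertex 16.00 19.00 17.00
      vertex 16.00 19.00 0.00
      vertex 0.00 19.00 0.00
    endloop
  endfacet
  facet normal 0.0000 1.0000 0.0000
    outer loop
      vertex 0.00 19.00 17.00
      vertex 16.00 19.00 17.00
      vertex 0.00 19.00 0.00
    endloop
  endfacet
  facet normal -1.0000 0.0000 0.0000
    outer loop
      vertex 0.00 19.00 17.00
      vertex 0.00 19.00 0.00
      vertex 0.00 0.00 0.00
    endloop
  endfacet
  facet normal -1.0000 0.0000 0.0000
    outer loop
      vertex 0.00 0.00 17.00
      vertex 0.00 19.00 17.00
      vertex 0.00 0.00 0.00
    endloop
  endfacet
  facet normal 1.0000 0.0000 0.0000
    outer loop
      vertex 16.00 0.00 0.00
      vertex 16.00 19.00 0.00
      vertex 16.00 19.00 17.00
    endloop
  endfacet
  facet normal 1.0000 0.0000 0.0000
    outer loop
      vertex 16.00 0.00 0.00
      vertex 16.00 19.00 17.00
      vertex 16.00 0.00 17.00
    endloop
  endfacet
endsolid part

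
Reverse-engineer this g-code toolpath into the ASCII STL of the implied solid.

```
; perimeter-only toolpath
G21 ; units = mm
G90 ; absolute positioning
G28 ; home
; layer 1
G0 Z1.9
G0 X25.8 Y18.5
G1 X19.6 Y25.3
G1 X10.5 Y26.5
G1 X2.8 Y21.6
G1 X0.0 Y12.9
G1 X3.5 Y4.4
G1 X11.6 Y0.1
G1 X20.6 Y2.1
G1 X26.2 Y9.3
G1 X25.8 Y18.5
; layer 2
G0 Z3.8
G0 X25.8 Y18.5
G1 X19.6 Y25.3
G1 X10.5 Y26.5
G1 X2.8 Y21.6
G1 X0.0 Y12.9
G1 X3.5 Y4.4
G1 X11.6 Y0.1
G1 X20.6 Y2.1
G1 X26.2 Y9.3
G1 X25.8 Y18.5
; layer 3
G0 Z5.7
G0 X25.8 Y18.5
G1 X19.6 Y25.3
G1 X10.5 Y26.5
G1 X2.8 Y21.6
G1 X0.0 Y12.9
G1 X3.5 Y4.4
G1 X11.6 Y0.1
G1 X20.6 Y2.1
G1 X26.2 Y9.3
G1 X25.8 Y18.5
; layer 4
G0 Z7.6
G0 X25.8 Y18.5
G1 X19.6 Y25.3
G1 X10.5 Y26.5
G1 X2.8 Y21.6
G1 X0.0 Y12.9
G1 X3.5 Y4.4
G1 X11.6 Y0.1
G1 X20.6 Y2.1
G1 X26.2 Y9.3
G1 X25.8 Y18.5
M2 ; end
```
solid part
  facet normal 0.0000 0.0000 -1.0000
    outer loop
      vertex 10.5 26.5 0.0
      vertex 19.6 25.3 0.0
      vertex 25.8 18.5 0.0
    endloop
  endfacet
  facet normal 0.0000 0.0000 -1.0000
    outer loop
      vertex 2.8 21.6 0.0
      vertex 10.5 26.5 0.0
      vertex 25.8 18.5 0.0
    endloop
  endfacet
  facet normal 0.0000 0.0000 -1.0000
    outer loop
      vertex 0.0 12.9 0.0
      vertex 2.8 21.6 0.0
      vertex 25.8 18.5 0.0
    endloop
  endfacet
  facet normal 0.0000 0.0000 -1.0000
    outer loop
      vertex 3.5 4.4 0.0
      vertex 0.0 12.9 0.0
      vertex 25.8 18.5 0.0
    endloop
  endfacet
  facet normal 0.0000 0.0000 -1.0000
    outer loop
      vertex 11.6 0.1 0.0
      vertex 3.5 4.4 0.0
      vertex 25.8 18.5 0.0
    endloop
  endfacet
  facet normal 0.0000 0.0000 -1.0000
    outer loop
      vertex 20.6 2.1 0.0
      vertex 11.6 0.1 0.0
      vertex 25.8 18.5 0.0
    endloop
  endfacet
  facet normal 0.0000 0.0000 -1.0000
    outer loop
      vertex 26.2 9.3 0.0
      vertex 20.6 2.1 0.0
      vertex 25.8 18.5 0.0
    endloop
  endfacet
  facet normal 0.0000 0.0000 1.0000
    outer loop
      vertex 25.8 18.5 7.6
      vertex 19.6 25.3 7.6
      vertex 10.5 26.5 7.6
    endloop
  endfacet
  facet normal 0.0000 0.0000 1.0000
    outer loop
      vertex 25.8 18.5 7.6
      vertex 10.5 26.5 7.6
      vertex 2.8 21.6 7.6
    endloop
  endfacet
  facet normal 0.0000 0.0000 1.0000
    outer loop
      vertex 25.8 18.5 7.6
      vertex 2.8 21.6 7.6
      vertex 0.0 12.9 7.6
    endloop
  endfacet
  facet normal 0.0000 0.0000 1.0000
    outer loop
      vertex 25.8 18.5 7.6
      vertex 0.0 12.9 7.6
      vertex 3.5 4.4 7.6
    endloop
  endfacet
  facet normal 0.0000 0.0000 1.0000
    outer loop
      vertex 25.8 18.5 7.6
      vertex 3.5 4.4 7.6
      vertex 11.6 0.1 7.6
    endloop
  endfacet
  facet normal 0.0000 0.0000 1.0000
    outer loop
      vertex 25.8 18.5 7.6
      vertex 11.6 0.1 7.6
      vertex 20.6 2.1 7.6
    endloop
  endfacet
  facet normal 0.0000 0.0000 1.0000
    outer loop
      vertex 25.8 18.5 7.6
      vertex 20.6 2.1 7.6
      vertex 26.2 9.3 7.6
    endloop
  endfacet
  facet normal 0.7390 0.6738 0.0000
    outer loop
      vertex 25.8 18.5 0.0
      vertex 19.6 25.3 0.0
      vertex 19.6 25.3 7.6
    endloop
  endfacet
  facet normal 0.7390 0.6738 0.0000
    outer loop
      vertex 25.8 18.5 0.0
      vertex 19.6 25.3 7.6
      vertex 25.8 18.5 7.6
    endloop
  endfacet
  facet normal 0.1307 0.9914 0.0000
    outer loop
      vertex 19.6 25.3 0.0
      vertex 10.5 26.5 0.0
      vertex 10.5 26.5 7.6
    endloop
  endfacet
  facet normal 0.1307 0.9914 0.0000
    outer loop
      vertex 19.6 25.3 0.0
      vertex 10.5 26.5 7.6
      vertex 19.6 25.3 7.6
    endloop
  endfacet
  facet normal -0.5369 0.8437 0.0000
    outer loop
      vertex 10.5 26.5 0.0
      vertex 2.8 21.6 0.0
      vertex 2.8 21.6 7.6
    endloop
  endfacet
  facet normal -0.5369 0.8437 0.0000
    outer loop
      vertex 10.5 26.5 0.0
      vertex 2.8 21.6 7.6
      vertex 10.5 26.5 7.6
    endloop
  endfacet
  facet normal -0.9519 0.3064 0.0000
    outer loop
      vertex 2.8 21.6 0.0
      vertex 0.0 12.9 0.0
      vertex 0.0 12.9 7.6
    endloop
  endfacet
  facet normal -0.9519 0.3064 0.0000
    outer loop
      vertex 2.8 21.6 0.0
      vertex 0.0 12.9 7.6
      vertex 2.8 21.6 7.6
    endloop
  endfacet
  facet normal -0.9247 -0.3807 0.0000
    outer loop
      vertex 0.0 12.9 0.0
      vertex 3.5 4.4 0.0
      vertex 3.5 4.4 7.6
    endloop
  endfacet
  facet normal -0.9247 -0.3807 0.0000
    outer loop
      vertex 0.0 12.9 0.0
      vertex 3.5 4.4 7.6
      vertex 0.0 12.9 7.6
    endloop
  endfacet
  facet normal -0.4689 -0.8833 0.0000
    outer loop
      vertex 3.5 4.4 0.0
      vertex 11.6 0.1 0.0
      vertex 11.6 0.1 7.6
    endloop
  endfacet
  facet normal -0.4689 -0.8833 0.0000
    outer loop
      vertex 3.5 4.4 0.0
      vertex 11.6 0.1 7.6
      vertex 3.5 4.4 7.6
    endloop
  endfacet
  facet normal 0.2169 -0.9762 0.0000
    outer loop
      vertex 11.6 0.1 0.0
      vertex 20.6 2.1 0.0
      vertex 20.6 2.1 7.6
    endloop
  endfacet
  facet normal 0.2169 -0.9762 0.0000
    outer loop
      vertex 11.6 0.1 0.0
      vertex 20.6 2.1 7.6
      vertex 11.6 0.1 7.6
    endloop
  endfacet
  facet normal 0.7894 -0.6139 0.0000
    outer loop
      vertex 20.6 2.1 0.0
      vertex 26.2 9.3 0.0
      vertex 26.2 9.3 7.6
    endloop
  endfacet
  facet normal 0.7894 -0.6139 0.0000
    outer loop
      vertex 20.6 2.1 0.0
      vertex 26.2 9.3 7.6
      vertex 20.6 2.1 7.6
    endloop
  endfacet
  facet normal 0.9991 0.0434 0.0000
    outer loop
      vertex 26.2 9.3 0.0
      vertex 25.8 18.5 0.0
      vertex 25.8 18.5 7.6
    endloop
  endfacet
  facet normal 0.9991 0.0434 0.0000
    outer loop
      vertex 26.2 9.3 0.0
      vertex 25.8 18.5 7.6
      vertex 26.2 9.3 7.6
    endloop
  endfacet
endsolid part

The G0 Z moves step by Δz≈1.9 mm. Every layer's G1 loop is the same polygon, so the solid is a straight extrusion of it from z=0 to z≈7.6. Closing with flat bottom and top caps and triangulating gives 32 facets — a regular 9-sided prism (a cylinder approximated with 9 flat sides), circumscribed radius ≈ 13.4 mm, height ≈ 7.6 mm.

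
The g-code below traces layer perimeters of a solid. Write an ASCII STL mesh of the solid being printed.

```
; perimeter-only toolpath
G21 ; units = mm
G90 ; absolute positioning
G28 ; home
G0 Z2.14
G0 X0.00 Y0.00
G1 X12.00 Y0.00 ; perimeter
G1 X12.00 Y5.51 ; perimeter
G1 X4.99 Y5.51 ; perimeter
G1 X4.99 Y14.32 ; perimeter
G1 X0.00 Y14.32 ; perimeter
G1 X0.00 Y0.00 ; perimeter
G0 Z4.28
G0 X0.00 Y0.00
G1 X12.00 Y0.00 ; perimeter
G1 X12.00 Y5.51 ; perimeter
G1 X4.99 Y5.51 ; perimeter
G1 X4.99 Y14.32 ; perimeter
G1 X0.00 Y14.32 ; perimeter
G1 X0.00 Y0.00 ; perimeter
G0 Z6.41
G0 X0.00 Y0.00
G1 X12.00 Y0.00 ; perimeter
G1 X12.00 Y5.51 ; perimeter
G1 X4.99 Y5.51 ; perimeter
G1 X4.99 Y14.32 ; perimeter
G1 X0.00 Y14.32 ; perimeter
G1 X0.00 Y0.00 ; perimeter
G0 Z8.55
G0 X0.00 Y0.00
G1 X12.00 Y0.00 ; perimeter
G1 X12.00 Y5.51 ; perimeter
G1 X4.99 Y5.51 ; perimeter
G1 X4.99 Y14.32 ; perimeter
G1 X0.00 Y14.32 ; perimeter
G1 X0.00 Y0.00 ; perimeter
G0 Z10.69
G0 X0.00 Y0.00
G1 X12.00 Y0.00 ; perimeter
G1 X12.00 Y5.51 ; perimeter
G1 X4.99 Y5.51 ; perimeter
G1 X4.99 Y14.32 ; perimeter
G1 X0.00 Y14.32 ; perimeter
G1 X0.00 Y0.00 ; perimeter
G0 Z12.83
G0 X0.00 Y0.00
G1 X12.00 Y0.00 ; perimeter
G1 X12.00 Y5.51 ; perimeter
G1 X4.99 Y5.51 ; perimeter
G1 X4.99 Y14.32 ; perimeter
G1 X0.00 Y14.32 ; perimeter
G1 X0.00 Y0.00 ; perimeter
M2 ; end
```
solid part
  facet normal 0.0000 0.0000 -1.0000
    outer loop
      vertex 12.00 5.51 0.00
      vertex 12.00 0.00 0.00
      vertex 0.00 0.00 0.00
    endloop
  endfacet
  facet normal 0.0000 0.0000 -1.0000
    outer loop
      vertex 4.99 5.51 0.00
      vertex 12.00 5.51 0.00
      vertex 0.00 0.00 0.00
    endloop
  endfacet
  facet normal 0.0000 0.0000 -1.0000
    outer loop
      vertex 4.99 14.32 0.00
      vertex 4.99 5.51 0.00
      vertex 0.00 0.00 0.00
    endloop
  endfacet
  facet normal 0.0000 0.0000 -1.0000
    outer loop
      vertex 0.00 14.32 0.00
      vertex 4.99 14.32 0.00
      vertex 0.00 0.00 0.00
    endloop
  endfacet
  facet normal 0.0000 0.0000 1.0000
    outer loop
      vertex 0.00 0.00 12.83
      vertex 12.00 0.00 12.83
      vertex 12.00 5.51 12.83
    endloop
  endfacet
  facet normal 0.0000 0.0000 1.0000
    outer loop
      vertex 0.00 0.00 12.83
      vertex 12.00 5.51 12.83
      vertex 4.99 5.51 12.83
    endloop
  endfacet
  facet normal 0.0000 0.0000 1.0000
    outer loop
      vertex 0.00 0.00 12.83
      vertex 4.99 5.51 12.83
      vertex 4.99 14.32 12.83
    endloop
  endfacet
  facet normal 0.0000 0.0000 1.0000
    outer loop
      vertex 0.00 0.00 12.83
      vertex 4.99 14.32 12.83
      vertex 0.00 14.32 12.83
    endloop
  endfacet
  facet normal 0.0000 -1.0000 0.0000
    outer loop
      vertex 0.00 0.00 0.00
      vertex 12.00 0.00 0.00
      vertex 12.00 0.00 12.83
    endloop
  endfacet
  facet normal 0.0000 -1.0000 0.0000
    outer loop
      vertex 0.00 0.00 0.00
      vertex 12.00 0.00 12.83
      vertex 0.00 0.00 12.83
    endloop
  endfacet
  facet normal 1.0000 0.0000 0.0000
    outer loop
      vertex 12.00 0.00 0.00
      vertex 12.00 5.51 0.00
      vertex 12.00 5.51 12.83
    endloop
  endfacet
  facet normal 1.0000 0.0000 0.0000
    outer loop
      vertex 12.00 0.00 0.00
      vertex 12.00 5.51 12.83
      vertex 12.00 0.00 12.83
    endloop
  endfacet
  facet normal 0.0000 1.0000 0.0000
    outer loop
      vertex 12.00 5.51 0.00
      vertex 4.99 5.51 0.00
      vertex 4.99 5.51 12.83
    endloop
  endfacet
  facet normal 0.0000 1.0000 0.0000
    outer loop
      vertex 12.00 5.51 0.00
      vertex 4.99 5.51 12.83
      vertex 12.00 5.51 12.83
    endloop
  endfacet
  facet normal 1.0000 0.0000 0.0000
    outer loop
      vertex 4.99 5.51 0.00
      vertex 4.99 14.32 0.00
      vertex 4.99 14.32 12.83
    endloop
  endfacet
  facet normal 1.0000 0.0000 0.0000
    outer loop
      vertex 4.99 5.51 0.00
      vertex 4.99 14.32 12.83
      vertex 4.99 5.51 12.83
    endloop
  endfacet
  facet normal 0.0000 1.0000 0.0000
    outer loop
      vertex 4.99 14.32 0.00
      vertex 0.00 14.32 0.00
      vertex 0.00 14.32 12.83
    endloop
  endfacet
  facet normal 0.0000 1.0000 0.0000
    outer loop
      vertex 4.99 14.32 0.00
      vertex 0.00 14.32 12.83
      vertex 4.99 14.32 12.83
    endloop
  endfacet
  facet normal -1.0000 0.0000 0.0000
    outer loop
      vertex 0.00 14.32 0.00
      vertex 0.00 0.00 0.00
      vertex 0.00 0.00 12.83
    endloop
  endfacet
  facet normal -1.0000 0.0000 0.0000
    outer loop
      vertex 0.00 14.32 0.00
      vertex 0.00 0.00 12.83
      vertex 0.00 14.32 12.83
    endloop
  endfacet
endsolid part

The G0 Z moves step by Δz≈2.14 mm. Every layer's G1 loop is the same polygon, so the solid is a straight extrusion of it from z=0 to z≈12.8. Closing with flat bottom and top caps and triangulating gives 20 facets — an L-shaped prism: outer 12 × 14.3 mm, arm thicknesses ≈ 5.51 mm (horizontal) and 4.99 mm (vertical), extruded 12.8 mm in z.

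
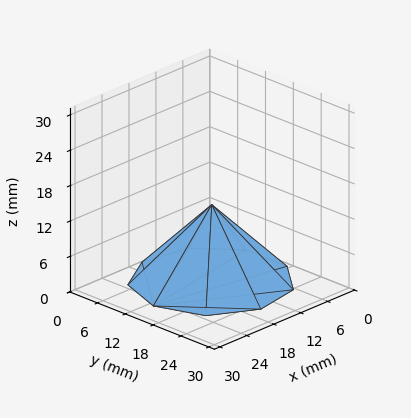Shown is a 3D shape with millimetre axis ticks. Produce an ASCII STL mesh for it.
Reading the render: the shape is a regular 9-sided pyramid, base circumscribed radius ≈ 13 mm, apex at z ≈ 13 mm (dimensions read to the nearest mm from the axis ticks). For the STL, each face is triangulated and given an outward normal.

solid part
  facet normal 0.0000 0.0000 -1.0000
    outer loop
      vertex 15.3 25.8 0.0
      vertex 23.0 21.4 0.0
      vertex 26.0 13.0 0.0
    endloop
  endfacet
  facet normal 0.0000 0.0000 -1.0000
    outer loop
      vertex 6.5 24.3 0.0
      vertex 15.3 25.8 0.0
      vertex 26.0 13.0 0.0
    endloop
  endfacet
  facet normal 0.0000 0.0000 -1.0000
    outer loop
      vertex 0.8 17.4 0.0
      vertex 6.5 24.3 0.0
      vertex 26.0 13.0 0.0
    endloop
  endfacet
  facet normal 0.0000 0.0000 -1.0000
    outer loop
      vertex 0.8 8.6 0.0
      vertex 0.8 17.4 0.0
      vertex 26.0 13.0 0.0
    endloop
  endfacet
  facet normal 0.0000 0.0000 -1.0000
    outer loop
      vertex 6.5 1.7 0.0
      vertex 0.8 8.6 0.0
      vertex 26.0 13.0 0.0
    endloop
  endfacet
  facet normal 0.0000 0.0000 -1.0000
    outer loop
      vertex 15.3 0.2 0.0
      vertex 6.5 1.7 0.0
      vertex 26.0 13.0 0.0
    endloop
  endfacet
  facet normal 0.0000 0.0000 -1.0000
    outer loop
      vertex 23.0 4.6 0.0
      vertex 15.3 0.2 0.0
      vertex 26.0 13.0 0.0
    endloop
  endfacet
  facet normal 0.6856 0.2449 0.6856
    outer loop
      vertex 26.0 13.0 0.0
      vertex 23.0 21.4 0.0
      vertex 13.0 13.0 13.0
    endloop
  endfacet
  facet normal 0.3610 0.6318 0.6859
    outer loop
      vertex 23.0 21.4 0.0
      vertex 15.3 25.8 0.0
      vertex 13.0 13.0 13.0
    endloop
  endfacet
  facet normal -0.1224 0.7179 0.6853
    outer loop
      vertex 15.3 25.8 0.0
      vertex 6.5 24.3 0.0
      vertex 13.0 13.0 13.0
    endloop
  endfacet
  facet normal -0.5620 0.4643 0.6846
    outer loop
      vertex 6.5 24.3 0.0
      vertex 0.8 17.4 0.0
      vertex 13.0 13.0 13.0
    endloop
  endfacet
  facet normal -0.7292 0.0000 0.6843
    outer loop
      vertex 0.8 17.4 0.0
      vertex 0.8 8.6 0.0
      vertex 13.0 13.0 13.0
    endloop
  endfacet
  facet normal -0.5620 -0.4643 0.6846
    outer loop
      vertex 0.8 8.6 0.0
      vertex 6.5 1.7 0.0
      vertex 13.0 13.0 13.0
    endloop
  endfacet
  facet normal -0.1224 -0.7179 0.6853
    outer loop
      vertex 6.5 1.7 0.0
      vertex 15.3 0.2 0.0
      vertex 13.0 13.0 13.0
    endloop
  endfacet
  facet normal 0.3610 -0.6318 0.6859
    outer loop
      vertex 15.3 0.2 0.0
      vertex 23.0 4.6 0.0
      vertex 13.0 13.0 13.0
    endloop
  endfacet
  facet normal 0.6856 -0.2449 0.6856
    outer loop
      vertex 23.0 4.6 0.0
      vertex 26.0 13.0 0.0
      vertex 13.0 13.0 13.0
    endloop
  endfacet
endsolid part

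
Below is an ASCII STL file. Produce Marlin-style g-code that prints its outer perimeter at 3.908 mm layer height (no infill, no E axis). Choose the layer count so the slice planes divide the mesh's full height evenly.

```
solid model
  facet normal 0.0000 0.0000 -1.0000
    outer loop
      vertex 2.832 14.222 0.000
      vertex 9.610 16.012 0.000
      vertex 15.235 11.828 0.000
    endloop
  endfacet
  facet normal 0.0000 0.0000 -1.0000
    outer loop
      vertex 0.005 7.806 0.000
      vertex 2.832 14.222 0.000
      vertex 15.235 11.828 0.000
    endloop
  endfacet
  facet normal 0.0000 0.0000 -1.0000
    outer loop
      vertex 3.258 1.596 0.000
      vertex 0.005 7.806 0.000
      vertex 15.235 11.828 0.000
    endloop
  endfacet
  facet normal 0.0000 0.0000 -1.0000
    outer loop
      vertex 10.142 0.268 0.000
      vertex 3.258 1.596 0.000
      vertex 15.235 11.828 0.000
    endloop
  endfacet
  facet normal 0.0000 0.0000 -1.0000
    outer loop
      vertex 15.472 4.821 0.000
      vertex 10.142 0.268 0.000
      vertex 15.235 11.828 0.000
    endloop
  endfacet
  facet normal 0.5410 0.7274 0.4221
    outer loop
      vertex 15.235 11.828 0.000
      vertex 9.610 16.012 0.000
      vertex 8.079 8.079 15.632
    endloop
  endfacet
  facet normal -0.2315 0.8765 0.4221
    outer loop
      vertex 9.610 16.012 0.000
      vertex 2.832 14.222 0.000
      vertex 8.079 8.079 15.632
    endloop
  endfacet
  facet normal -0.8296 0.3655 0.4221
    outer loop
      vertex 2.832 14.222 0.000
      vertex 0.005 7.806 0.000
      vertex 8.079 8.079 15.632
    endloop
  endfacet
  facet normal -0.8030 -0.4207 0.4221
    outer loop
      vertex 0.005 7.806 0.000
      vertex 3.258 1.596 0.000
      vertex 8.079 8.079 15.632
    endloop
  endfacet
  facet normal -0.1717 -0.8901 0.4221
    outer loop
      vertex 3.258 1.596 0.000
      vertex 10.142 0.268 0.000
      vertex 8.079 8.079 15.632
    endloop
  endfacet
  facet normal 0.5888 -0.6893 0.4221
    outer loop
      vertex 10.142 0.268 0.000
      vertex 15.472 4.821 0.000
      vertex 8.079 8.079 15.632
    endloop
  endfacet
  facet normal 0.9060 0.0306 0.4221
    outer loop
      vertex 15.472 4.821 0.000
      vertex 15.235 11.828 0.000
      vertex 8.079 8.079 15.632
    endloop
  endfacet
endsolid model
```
; perimeter-only toolpath
G21 ; units = mm
G90 ; absolute positioning
G28 ; home
; layer 1
G0 Z3.908
G0 X13.446 Y10.891
G1 X9.227 Y14.029
G1 X4.144 Y12.686
G1 X2.024 Y7.874
G1 X4.463 Y3.217
G1 X9.626 Y2.221
G1 X13.624 Y5.636
G1 X13.446 Y10.891
; layer 2
G0 Z7.816
G0 X11.657 Y9.954
G1 X8.845 Y12.046
G1 X5.456 Y11.151
G1 X4.042 Y7.943
G1 X5.668 Y4.838
G1 X9.111 Y4.174
G1 X11.776 Y6.450
G1 X11.657 Y9.954
; layer 3
G0 Z11.724
G0 X9.868 Y9.016
G1 X8.462 Y10.062
G1 X6.767 Y9.615
G1 X6.061 Y8.011
G1 X6.874 Y6.458
G1 X8.595 Y6.126
G1 X9.927 Y7.264
G1 X9.868 Y9.016
M2 ; end

The solid is a regular 7-sided pyramid, base circumscribed radius ≈ 8.08 mm, apex at z ≈ 15.6 mm. Slicing at Δz = 3.908 mm — 4 equal slices spanning the solid's height, so layer i sits at z = i·h/4 — gives 3 non-empty perimeters. Each is a 7-segment closed polygon; G0 lifts to the layer z and rapids to the start vertex, then G1 traces the edges. The cross-section shrinks linearly with z (the slice at the apex is degenerate and omitted).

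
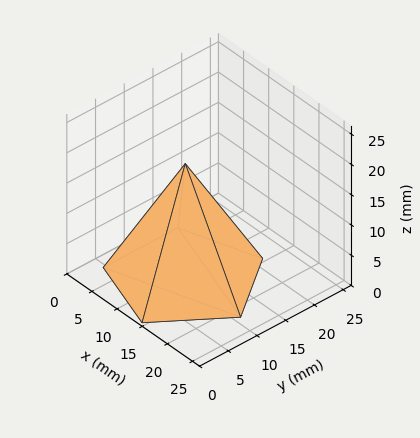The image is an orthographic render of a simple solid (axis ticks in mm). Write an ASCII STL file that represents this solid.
Reading the render: the shape is a regular 5-sided pyramid, base circumscribed radius ≈ 11 mm, apex at z ≈ 19 mm (dimensions read to the nearest mm from the axis ticks). For the STL, each face is triangulated and given an outward normal.

solid part
  facet normal 0.0000 0.0000 -1.0000
    outer loop
      vertex 2.1 17.5 0.0
      vertex 14.4 21.5 0.0
      vertex 22.0 11.0 0.0
    endloop
  endfacet
  facet normal 0.0000 0.0000 -1.0000
    outer loop
      vertex 2.1 4.5 0.0
      vertex 2.1 17.5 0.0
      vertex 22.0 11.0 0.0
    endloop
  endfacet
  facet normal 0.0000 0.0000 -1.0000
    outer loop
      vertex 14.4 0.5 0.0
      vertex 2.1 4.5 0.0
      vertex 22.0 11.0 0.0
    endloop
  endfacet
  facet normal 0.7334 0.5309 0.4246
    outer loop
      vertex 22.0 11.0 0.0
      vertex 14.4 21.5 0.0
      vertex 11.0 11.0 19.0
    endloop
  endfacet
  facet normal -0.2799 0.8606 0.4255
    outer loop
      vertex 14.4 21.5 0.0
      vertex 2.1 17.5 0.0
      vertex 11.0 11.0 19.0
    endloop
  endfacet
  facet normal -0.9056 0.0000 0.4242
    outer loop
      vertex 2.1 17.5 0.0
      vertex 2.1 4.5 0.0
      vertex 11.0 11.0 19.0
    endloop
  endfacet
  facet normal -0.2799 -0.8606 0.4255
    outer loop
      vertex 2.1 4.5 0.0
      vertex 14.4 0.5 0.0
      vertex 11.0 11.0 19.0
    endloop
  endfacet
  facet normal 0.7334 -0.5309 0.4246
    outer loop
      vertex 14.4 0.5 0.0
      vertex 22.0 11.0 0.0
      vertex 11.0 11.0 19.0
    endloop
  endfacet
endsolid part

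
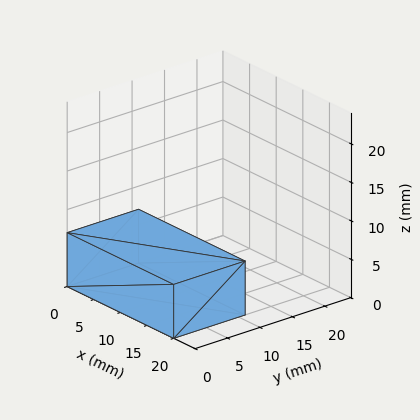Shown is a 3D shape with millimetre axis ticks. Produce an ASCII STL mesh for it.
Reading the render: the shape is a rectangular box, roughly 20 × 11 mm footprint and 7 mm tall (dimensions read to the nearest mm from the axis ticks). For the STL, each face is triangulated and given an outward normal.

solid part
  facet normal 0.0000 0.0000 -1.0000
    outer loop
      vertex 20.000 11.000 0.000
      vertex 20.000 0.000 0.000
      vertex 0.000 0.000 0.000
    endloop
  endfacet
  facet normal 0.0000 0.0000 -1.0000
    outer loop
      vertex 0.000 11.000 0.000
      vertex 20.000 11.000 0.000
      vertex 0.000 0.000 0.000
    endloop
  endfacet
  facet normal 0.0000 0.0000 1.0000
    outer loop
      vertex 0.000 0.000 7.000
      vertex 20.000 0.000 7.000
      vertex 20.000 11.000 7.000
    endloop
  endfacet
  facet normal 0.0000 0.0000 1.0000
    outer loop
      vertex 0.000 0.000 7.000
      vertex 20.000 11.000 7.000
      vertex 0.000 11.000 7.000
    endloop
  endfacet
  facet normal 0.0000 -1.0000 0.0000
    outer loop
      vertex 0.000 0.000 0.000
      vertex 20.000 0.000 0.000
      vertex 20.000 0.000 7.000
    endloop
  endfacet
  facet normal 0.0000 -1.0000 0.0000
    outer loop
      vertex 0.000 0.000 0.000
      vertex 20.000 0.000 7.000
      vertex 0.000 0.000 7.000
    endloop
  endfacet
  facet normal 0.0000 1.0000 0.0000
    outer loop
      vertex 20.000 11.000 7.000
      vertex 20.000 11.000 0.000
      vertex 0.000 11.000 0.000
    endloop
  endfacet
  facet normal 0.0000 1.0000 0.0000
    outer loop
      vertex 0.000 11.000 7.000
      vertex 20.000 11.000 7.000
      vertex 0.000 11.000 0.000
    endloop
  endfacet
  facet normal -1.0000 0.0000 0.0000
    outer loop
      vertex 0.000 11.000 7.000
      vertex 0.000 11.000 0.000
      vertex 0.000 0.000 0.000
    endloop
  endfacet
  facet normal -1.0000 0.0000 0.0000
    outer loop
      vertex 0.000 0.000 7.000
      vertex 0.000 11.000 7.000
      vertex 0.000 0.000 0.000
    endloop
  endfacet
  facet normal 1.0000 0.0000 0.0000
    outer loop
      vertex 20.000 0.000 0.000
      vertex 20.000 11.000 0.000
      vertex 20.000 11.000 7.000
    endloop
  endfacet
  facet normal 1.0000 0.0000 0.0000
    outer loop
      vertex 20.000 0.000 0.000
      vertex 20.000 11.000 7.000
      vertex 20.000 0.000 7.000
    endloop
  endfacet
endsolid part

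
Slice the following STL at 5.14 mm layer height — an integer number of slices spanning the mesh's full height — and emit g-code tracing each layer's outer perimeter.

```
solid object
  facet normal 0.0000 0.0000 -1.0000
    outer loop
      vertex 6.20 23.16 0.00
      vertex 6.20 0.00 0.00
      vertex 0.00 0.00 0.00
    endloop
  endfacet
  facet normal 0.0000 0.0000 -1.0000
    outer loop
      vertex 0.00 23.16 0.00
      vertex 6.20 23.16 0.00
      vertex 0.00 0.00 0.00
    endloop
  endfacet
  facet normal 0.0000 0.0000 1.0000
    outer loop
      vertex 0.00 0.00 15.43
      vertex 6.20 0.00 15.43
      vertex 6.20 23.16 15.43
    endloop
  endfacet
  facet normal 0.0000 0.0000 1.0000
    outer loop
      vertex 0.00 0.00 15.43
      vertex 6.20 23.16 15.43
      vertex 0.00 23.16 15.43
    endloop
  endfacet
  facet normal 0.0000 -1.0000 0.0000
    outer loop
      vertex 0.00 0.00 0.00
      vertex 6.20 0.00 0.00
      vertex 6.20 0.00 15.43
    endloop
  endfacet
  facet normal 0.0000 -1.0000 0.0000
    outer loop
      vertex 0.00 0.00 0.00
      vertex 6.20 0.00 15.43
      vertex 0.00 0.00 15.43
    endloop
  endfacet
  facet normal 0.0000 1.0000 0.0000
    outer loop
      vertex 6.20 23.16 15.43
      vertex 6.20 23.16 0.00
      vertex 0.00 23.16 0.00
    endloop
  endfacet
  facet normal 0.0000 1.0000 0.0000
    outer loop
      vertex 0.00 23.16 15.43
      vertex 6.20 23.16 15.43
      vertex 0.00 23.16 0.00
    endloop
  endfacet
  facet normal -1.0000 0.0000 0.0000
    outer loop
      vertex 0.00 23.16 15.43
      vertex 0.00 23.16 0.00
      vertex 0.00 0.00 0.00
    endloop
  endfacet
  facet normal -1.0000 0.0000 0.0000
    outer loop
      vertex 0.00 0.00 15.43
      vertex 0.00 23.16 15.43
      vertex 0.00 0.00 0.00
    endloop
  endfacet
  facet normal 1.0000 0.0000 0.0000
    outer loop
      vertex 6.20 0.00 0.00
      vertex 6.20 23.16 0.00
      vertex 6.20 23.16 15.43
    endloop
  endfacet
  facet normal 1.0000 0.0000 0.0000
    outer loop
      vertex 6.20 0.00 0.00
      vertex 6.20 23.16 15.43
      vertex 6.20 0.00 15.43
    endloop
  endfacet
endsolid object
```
; perimeter-only toolpath
G21 ; units = mm
G90 ; absolute positioning
G28 ; home
; layer 1
G0 Z5.14
G0 X0.00 Y0.00
G1 X6.20 Y0.00
G1 X6.20 Y23.16
G1 X0.00 Y23.16
G1 X0.00 Y0.00
; layer 2
G0 Z10.29
G0 X0.00 Y0.00
G1 X6.20 Y0.00
G1 X6.20 Y23.16
G1 X0.00 Y23.16
G1 X0.00 Y0.00
; layer 3
G0 Z15.43
G0 X0.00 Y0.00
G1 X6.20 Y0.00
G1 X6.20 Y23.16
G1 X0.00 Y23.16
G1 X0.00 Y0.00
M2 ; end

The solid is a rectangular box, roughly 6.2 × 23.2 mm footprint and 15.4 mm tall. Slicing at Δz = 5.14 mm — 3 equal slices spanning the solid's height, so layer i sits at z = i·h/3 — gives 3 non-empty perimeters. Each is a 4-segment closed polygon; G0 lifts to the layer z and rapids to the start vertex, then G1 traces the edges.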